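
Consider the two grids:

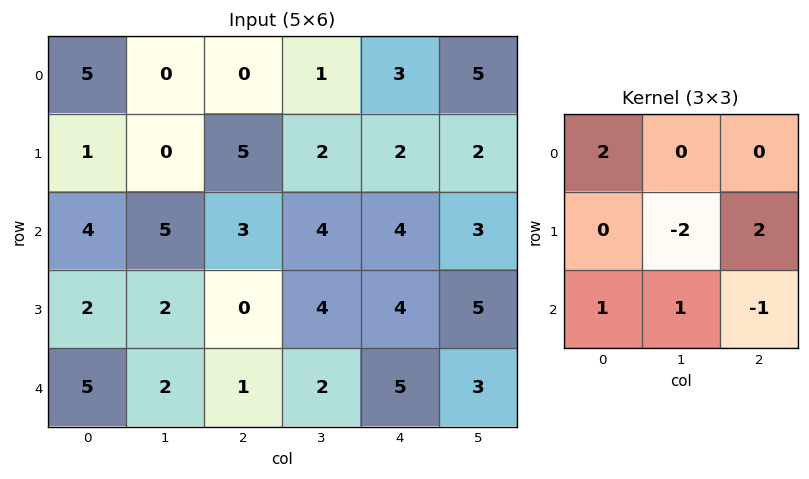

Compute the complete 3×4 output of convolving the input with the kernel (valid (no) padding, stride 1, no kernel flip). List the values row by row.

Output[0,0]: The receptive field on the input at this output position is [5 0 0 / 1 0 5 / 4 5 3]. Elementwise product with the kernel and sum: 5·2 + 0·-2 + 5·2 + 4·1 + 5·1 + 3·-1.

26 -2 3 7
2 0 10 5
10 19 4 14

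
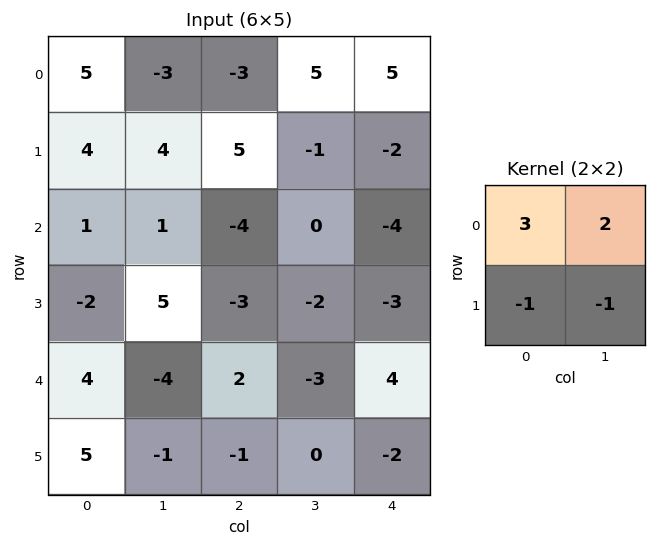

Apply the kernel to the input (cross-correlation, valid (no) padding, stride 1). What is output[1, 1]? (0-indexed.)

The receptive field on the input at this output position is [4 5 / 1 -4]. Elementwise product with the kernel and sum: 4·3 + 5·2 + 1·-1 + -4·-1.

25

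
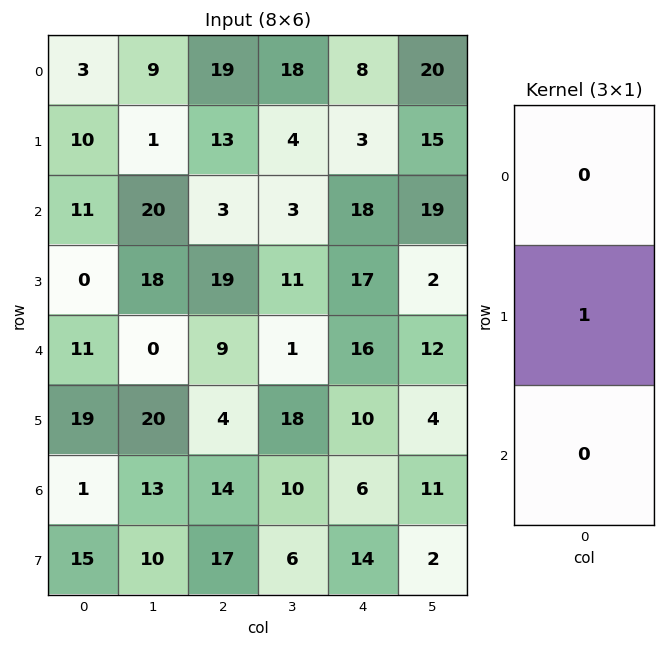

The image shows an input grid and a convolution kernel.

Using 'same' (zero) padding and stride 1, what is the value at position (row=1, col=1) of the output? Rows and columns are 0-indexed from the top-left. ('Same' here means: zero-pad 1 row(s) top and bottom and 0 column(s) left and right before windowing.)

The receptive field on the zero-padded input at this output position is [9 / 1 / 20]. Elementwise product with the kernel and sum: 1·1.

1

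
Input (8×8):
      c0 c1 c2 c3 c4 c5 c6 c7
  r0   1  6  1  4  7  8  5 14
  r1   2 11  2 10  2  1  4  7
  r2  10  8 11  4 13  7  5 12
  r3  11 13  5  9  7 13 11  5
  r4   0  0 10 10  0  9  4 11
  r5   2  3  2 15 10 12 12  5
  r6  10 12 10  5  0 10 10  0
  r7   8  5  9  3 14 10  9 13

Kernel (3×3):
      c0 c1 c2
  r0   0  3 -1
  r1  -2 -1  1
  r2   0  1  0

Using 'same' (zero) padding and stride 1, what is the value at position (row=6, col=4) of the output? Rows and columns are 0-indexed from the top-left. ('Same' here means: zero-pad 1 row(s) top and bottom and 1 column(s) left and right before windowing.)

32

The receptive field on the zero-padded input at this output position is [15 10 12 / 5 0 10 / 3 14 10]. Elementwise product with the kernel and sum: 10·3 + 12·-1 + 5·-2 + 0·-1 + 10·1 + 14·1.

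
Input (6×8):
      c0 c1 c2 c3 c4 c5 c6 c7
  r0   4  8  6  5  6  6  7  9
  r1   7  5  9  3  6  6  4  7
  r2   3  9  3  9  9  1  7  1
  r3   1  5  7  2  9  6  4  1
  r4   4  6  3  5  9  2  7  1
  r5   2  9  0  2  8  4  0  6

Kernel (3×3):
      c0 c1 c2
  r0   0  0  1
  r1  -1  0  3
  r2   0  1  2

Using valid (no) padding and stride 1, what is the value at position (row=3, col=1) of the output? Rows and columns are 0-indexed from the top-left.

15

The receptive field on the input at this output position is [5 7 2 / 6 3 5 / 9 0 2]. Elementwise product with the kernel and sum: 2·1 + 6·-1 + 5·3 + 0·1 + 2·2.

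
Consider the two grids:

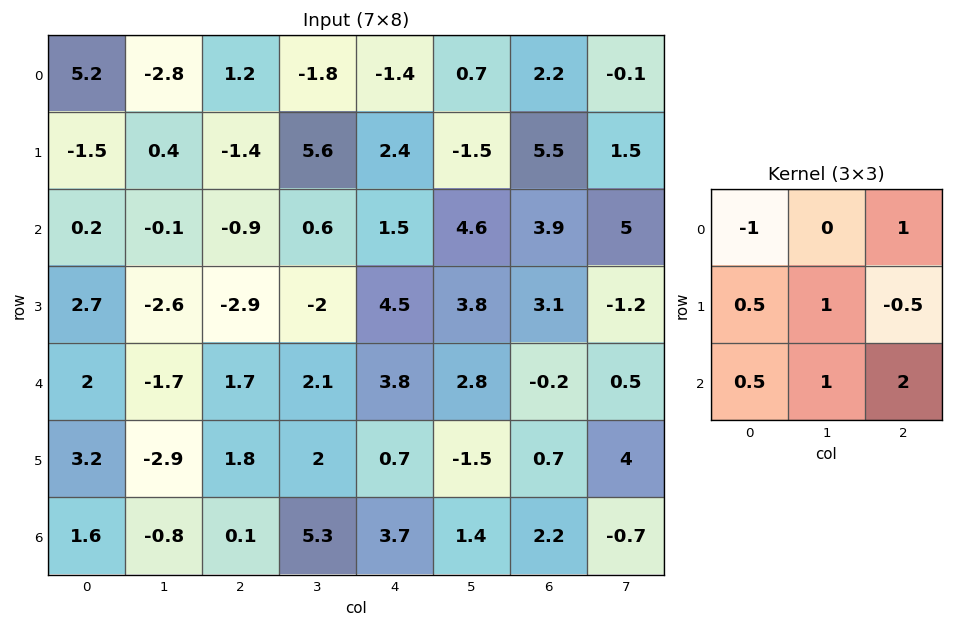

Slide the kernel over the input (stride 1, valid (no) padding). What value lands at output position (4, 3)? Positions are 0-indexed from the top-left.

12.3

The receptive field on the input at this output position is [2.1 3.8 2.8 / 2 0.7 -1.5 / 5.3 3.7 1.4]. Elementwise product with the kernel and sum: 2.1·-1 + 2.8·1 + 2·0.5 + 0.7·1 + -1.5·-0.5 + 5.3·0.5 + 3.7·1 + 1.4·2.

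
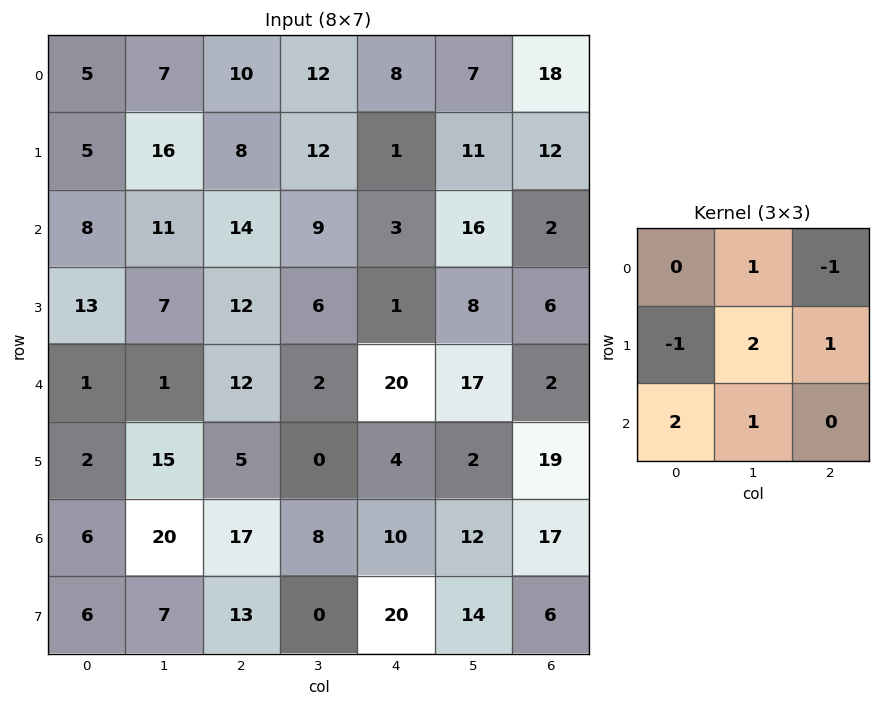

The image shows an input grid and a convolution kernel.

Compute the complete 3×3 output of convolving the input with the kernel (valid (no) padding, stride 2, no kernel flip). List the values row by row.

59 58 44
13 33 92
54 23 66

Output[0,0]: The receptive field on the input at this output position is [5 7 10 / 5 16 8 / 8 11 14]. Elementwise product with the kernel and sum: 7·1 + 10·-1 + 5·-1 + 16·2 + 8·1 + 8·2 + 11·1.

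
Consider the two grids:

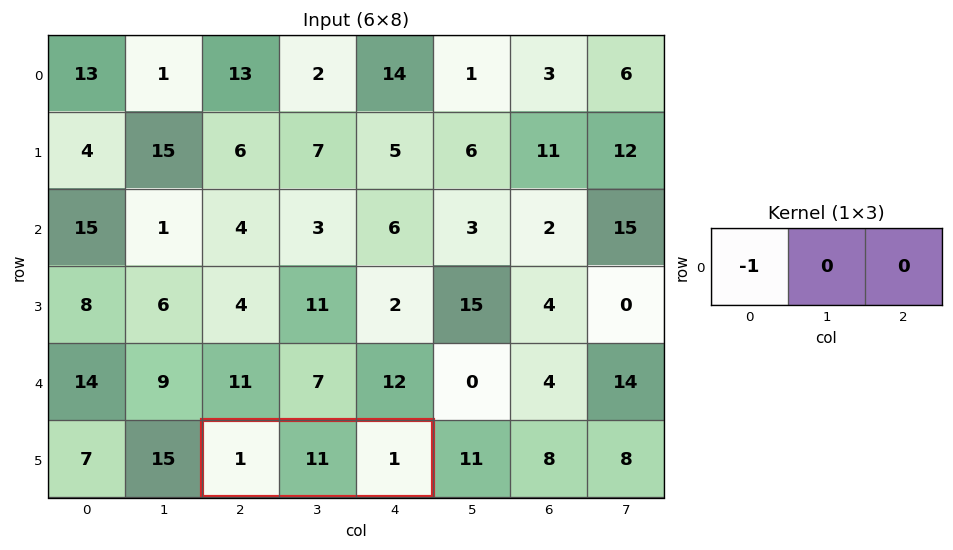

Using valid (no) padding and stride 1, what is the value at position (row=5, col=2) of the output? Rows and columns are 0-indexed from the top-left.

-1

The receptive field on the input at this output position is [1 11 1]. Elementwise product with the kernel and sum: 1·-1.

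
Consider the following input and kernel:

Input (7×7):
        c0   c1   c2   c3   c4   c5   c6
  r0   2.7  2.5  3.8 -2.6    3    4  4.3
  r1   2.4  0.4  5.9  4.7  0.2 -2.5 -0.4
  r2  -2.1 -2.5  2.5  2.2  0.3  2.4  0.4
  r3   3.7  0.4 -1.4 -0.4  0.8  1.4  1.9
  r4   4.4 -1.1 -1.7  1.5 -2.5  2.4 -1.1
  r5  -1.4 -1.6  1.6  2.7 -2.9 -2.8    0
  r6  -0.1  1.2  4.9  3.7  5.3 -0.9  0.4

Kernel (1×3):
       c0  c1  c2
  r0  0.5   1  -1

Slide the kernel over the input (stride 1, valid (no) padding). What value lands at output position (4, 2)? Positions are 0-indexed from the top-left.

3.15

The receptive field on the input at this output position is [-1.7 1.5 -2.5]. Elementwise product with the kernel and sum: -1.7·0.5 + 1.5·1 + -2.5·-1.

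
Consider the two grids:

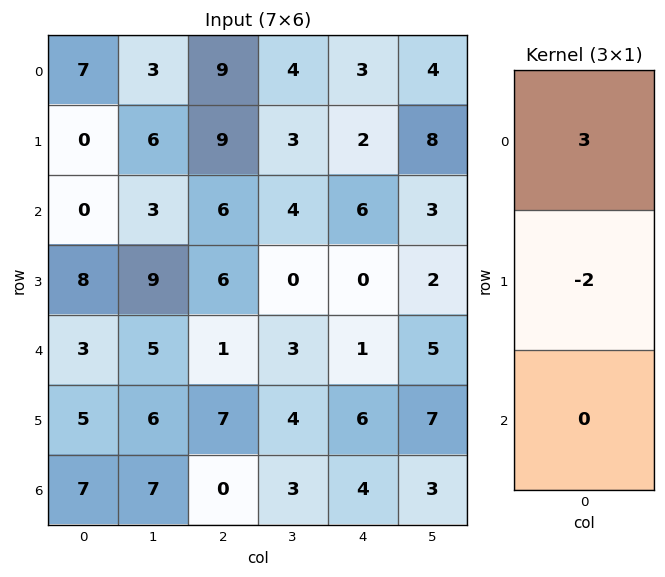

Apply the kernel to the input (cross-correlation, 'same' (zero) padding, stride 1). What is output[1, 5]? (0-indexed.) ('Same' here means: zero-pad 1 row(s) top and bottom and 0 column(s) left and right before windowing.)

The receptive field on the zero-padded input at this output position is [4 / 8 / 3]. Elementwise product with the kernel and sum: 4·3 + 8·-2.

-4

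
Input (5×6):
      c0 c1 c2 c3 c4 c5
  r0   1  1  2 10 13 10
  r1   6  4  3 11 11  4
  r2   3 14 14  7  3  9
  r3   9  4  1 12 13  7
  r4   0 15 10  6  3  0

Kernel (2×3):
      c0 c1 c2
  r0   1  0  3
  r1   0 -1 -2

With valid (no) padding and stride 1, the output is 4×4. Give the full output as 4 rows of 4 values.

Output[0,0]: The receptive field on the input at this output position is [1 1 2 / 6 4 3]. Elementwise product with the kernel and sum: 1·1 + 2·3 + 4·-1 + 3·-2.
Output[0,1]: The receptive field on the input at this output position is [1 2 10 / 4 3 11]. Elementwise product with the kernel and sum: 1·1 + 10·3 + 3·-1 + 11·-2.

-3 6 8 21
-27 9 23 2
39 10 -15 7
-23 18 28 30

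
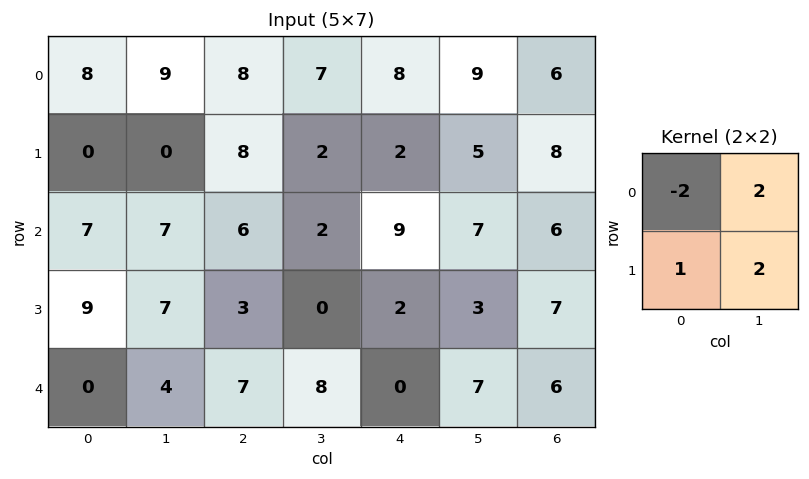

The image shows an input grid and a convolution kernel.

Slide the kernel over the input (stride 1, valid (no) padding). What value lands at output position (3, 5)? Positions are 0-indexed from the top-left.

The receptive field on the input at this output position is [3 7 / 7 6]. Elementwise product with the kernel and sum: 3·-2 + 7·2 + 7·1 + 6·2.

27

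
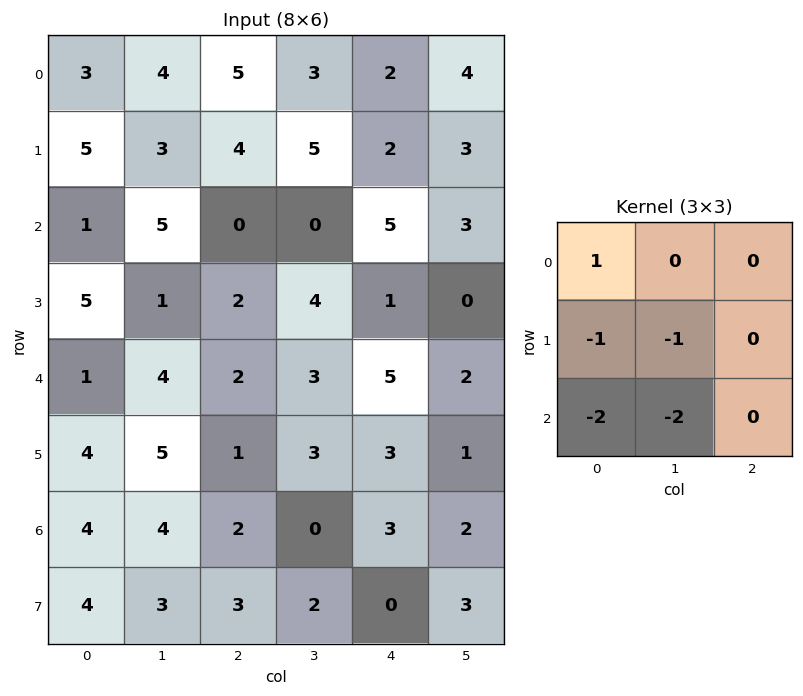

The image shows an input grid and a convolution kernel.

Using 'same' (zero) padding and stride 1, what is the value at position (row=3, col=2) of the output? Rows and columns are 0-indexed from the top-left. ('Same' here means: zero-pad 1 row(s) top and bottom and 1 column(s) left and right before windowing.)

-10

The receptive field on the zero-padded input at this output position is [5 0 0 / 1 2 4 / 4 2 3]. Elementwise product with the kernel and sum: 5·1 + 1·-1 + 2·-1 + 4·-2 + 2·-2.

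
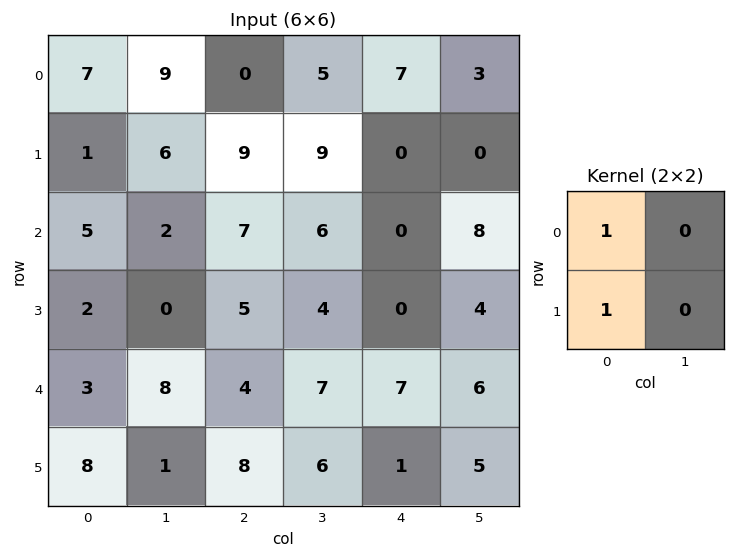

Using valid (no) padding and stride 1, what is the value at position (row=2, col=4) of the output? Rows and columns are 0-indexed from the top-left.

The receptive field on the input at this output position is [0 8 / 0 4]. Elementwise product with the kernel and sum: 0·1 + 0·1.

0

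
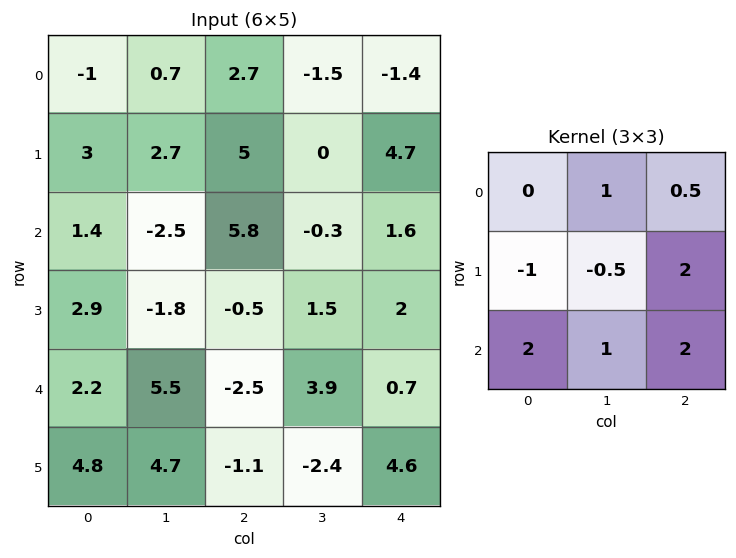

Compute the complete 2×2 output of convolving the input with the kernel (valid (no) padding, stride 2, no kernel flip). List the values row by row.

Output[0,0]: The receptive field on the input at this output position is [-1 0.7 2.7 / 3 2.7 5 / 1.4 -2.5 5.8]. Elementwise product with the kernel and sum: 0.7·1 + 2.7·0.5 + 3·-1 + 2.7·-0.5 + 5·2 + 1.4·2 + -2.5·1 + 5.8·2.
Output[0,1]: The receptive field on the input at this output position is [2.7 -1.5 -1.4 / 5 0 4.7 / 5.8 -0.3 1.6]. Elementwise product with the kernel and sum: -1.5·1 + -1.4·0.5 + 5·-1 + 0·-0.5 + 4.7·2 + 5.8·2 + -0.3·1 + 1.6·2.

19.6 16.7
2.3 4.55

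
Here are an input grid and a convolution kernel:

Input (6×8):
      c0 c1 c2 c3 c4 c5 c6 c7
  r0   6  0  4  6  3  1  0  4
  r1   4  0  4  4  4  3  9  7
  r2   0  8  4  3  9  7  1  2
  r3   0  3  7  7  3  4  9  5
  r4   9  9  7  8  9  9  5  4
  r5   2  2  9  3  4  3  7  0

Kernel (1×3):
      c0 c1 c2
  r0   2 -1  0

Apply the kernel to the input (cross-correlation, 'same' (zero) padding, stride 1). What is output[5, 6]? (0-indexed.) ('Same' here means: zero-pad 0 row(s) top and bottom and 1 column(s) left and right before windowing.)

The receptive field on the zero-padded input at this output position is [3 7 0]. Elementwise product with the kernel and sum: 3·2 + 7·-1.

-1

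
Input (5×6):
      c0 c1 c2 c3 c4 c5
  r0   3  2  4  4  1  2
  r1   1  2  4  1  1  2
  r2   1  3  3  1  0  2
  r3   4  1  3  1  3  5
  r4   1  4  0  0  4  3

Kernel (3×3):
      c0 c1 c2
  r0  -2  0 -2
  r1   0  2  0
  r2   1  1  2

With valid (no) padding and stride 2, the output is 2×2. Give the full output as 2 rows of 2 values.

0 -4
-1 4

Output[0,0]: The receptive field on the input at this output position is [3 2 4 / 1 2 4 / 1 3 3]. Elementwise product with the kernel and sum: 3·-2 + 4·-2 + 2·2 + 1·1 + 3·1 + 3·2.
Output[0,1]: The receptive field on the input at this output position is [4 4 1 / 4 1 1 / 3 1 0]. Elementwise product with the kernel and sum: 4·-2 + 1·-2 + 1·2 + 3·1 + 1·1 + 0·2.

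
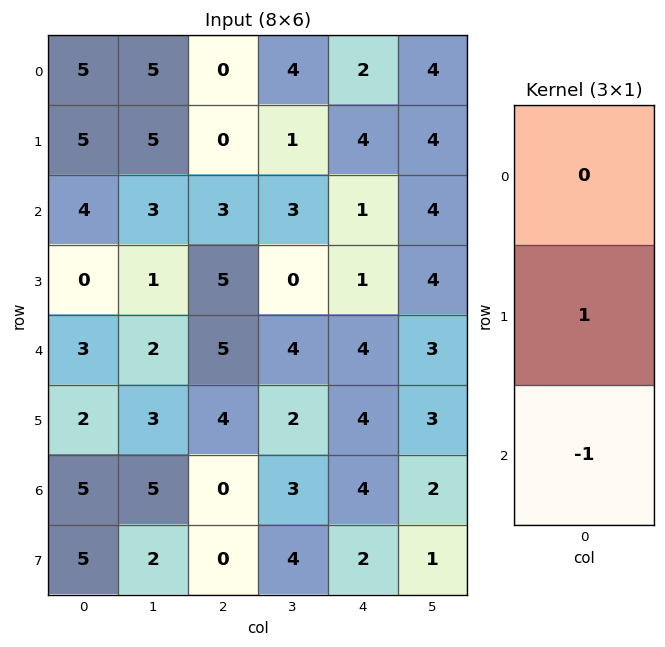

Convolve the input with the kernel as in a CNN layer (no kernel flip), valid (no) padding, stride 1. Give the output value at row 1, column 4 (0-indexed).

0

The receptive field on the input at this output position is [4 / 1 / 1]. Elementwise product with the kernel and sum: 1·1 + 1·-1.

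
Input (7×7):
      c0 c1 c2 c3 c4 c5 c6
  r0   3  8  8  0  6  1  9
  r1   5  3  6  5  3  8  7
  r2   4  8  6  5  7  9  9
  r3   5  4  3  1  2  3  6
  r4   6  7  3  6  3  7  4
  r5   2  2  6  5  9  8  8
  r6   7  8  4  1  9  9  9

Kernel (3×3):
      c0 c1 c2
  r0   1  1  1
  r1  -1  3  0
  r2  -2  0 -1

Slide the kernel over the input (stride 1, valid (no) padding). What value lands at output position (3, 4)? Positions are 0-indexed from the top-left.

The receptive field on the input at this output position is [2 3 6 / 3 7 4 / 9 8 8]. Elementwise product with the kernel and sum: 2·1 + 3·1 + 6·1 + 3·-1 + 7·3 + 9·-2 + 8·-1.

3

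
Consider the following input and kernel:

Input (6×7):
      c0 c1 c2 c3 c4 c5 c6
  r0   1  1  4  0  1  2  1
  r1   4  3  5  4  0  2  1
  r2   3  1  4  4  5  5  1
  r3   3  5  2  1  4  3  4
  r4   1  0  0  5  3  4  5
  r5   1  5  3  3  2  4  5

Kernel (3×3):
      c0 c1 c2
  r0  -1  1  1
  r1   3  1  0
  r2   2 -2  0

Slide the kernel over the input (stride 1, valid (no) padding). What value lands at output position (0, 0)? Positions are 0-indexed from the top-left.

23

The receptive field on the input at this output position is [1 1 4 / 4 3 5 / 3 1 4]. Elementwise product with the kernel and sum: 1·-1 + 1·1 + 4·1 + 4·3 + 3·1 + 3·2 + 1·-2.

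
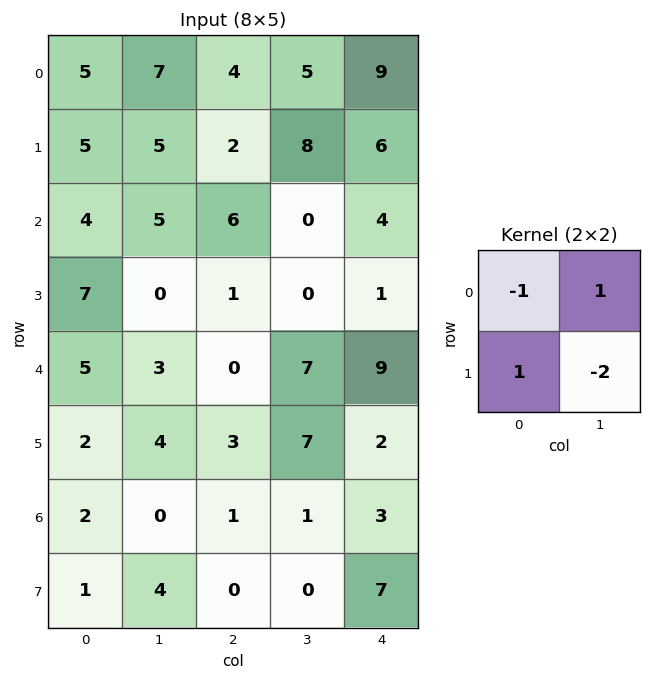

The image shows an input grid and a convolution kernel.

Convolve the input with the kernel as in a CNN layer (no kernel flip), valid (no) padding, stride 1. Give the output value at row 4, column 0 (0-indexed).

The receptive field on the input at this output position is [5 3 / 2 4]. Elementwise product with the kernel and sum: 5·-1 + 3·1 + 2·1 + 4·-2.

-8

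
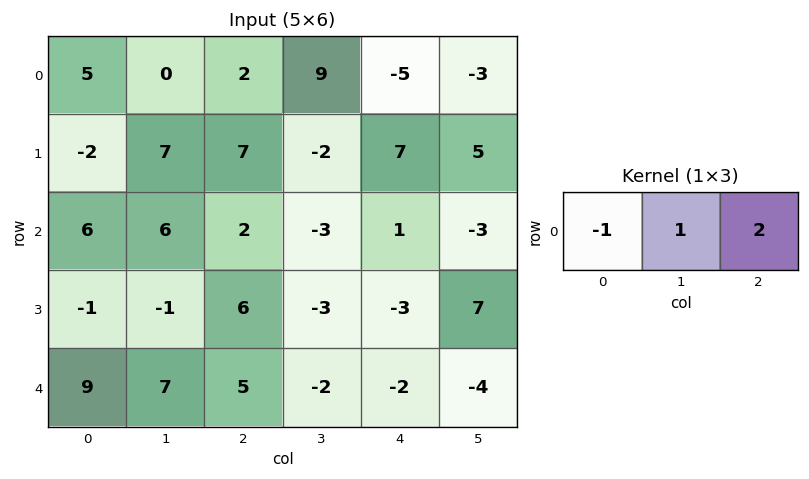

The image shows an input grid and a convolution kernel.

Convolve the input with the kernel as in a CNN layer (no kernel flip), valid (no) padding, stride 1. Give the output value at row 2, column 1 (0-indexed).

The receptive field on the input at this output position is [6 2 -3]. Elementwise product with the kernel and sum: 6·-1 + 2·1 + -3·2.

-10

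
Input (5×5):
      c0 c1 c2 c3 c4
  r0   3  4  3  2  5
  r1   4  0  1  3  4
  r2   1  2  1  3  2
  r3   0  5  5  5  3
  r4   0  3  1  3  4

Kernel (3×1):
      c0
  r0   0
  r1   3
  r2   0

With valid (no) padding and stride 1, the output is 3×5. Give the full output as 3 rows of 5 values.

12 0 3 9 12
3 6 3 9 6
0 15 15 15 9

Output[0,0]: The receptive field on the input at this output position is [3 / 4 / 1]. Elementwise product with the kernel and sum: 4·3.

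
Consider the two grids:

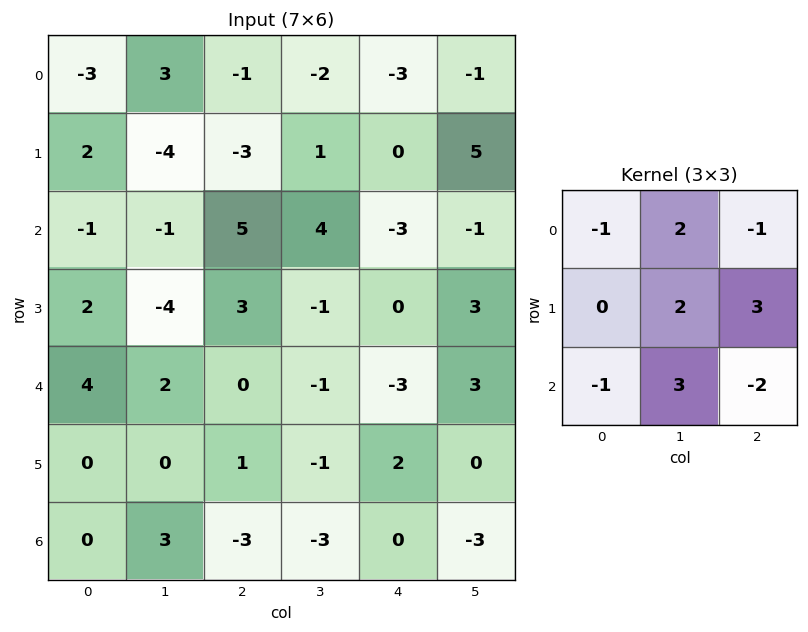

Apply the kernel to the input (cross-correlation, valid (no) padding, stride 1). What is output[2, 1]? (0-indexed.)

10

The receptive field on the input at this output position is [-1 5 4 / -4 3 -1 / 2 0 -1]. Elementwise product with the kernel and sum: -1·-1 + 5·2 + 4·-1 + 3·2 + -1·3 + 2·-1 + 0·3 + -1·-2.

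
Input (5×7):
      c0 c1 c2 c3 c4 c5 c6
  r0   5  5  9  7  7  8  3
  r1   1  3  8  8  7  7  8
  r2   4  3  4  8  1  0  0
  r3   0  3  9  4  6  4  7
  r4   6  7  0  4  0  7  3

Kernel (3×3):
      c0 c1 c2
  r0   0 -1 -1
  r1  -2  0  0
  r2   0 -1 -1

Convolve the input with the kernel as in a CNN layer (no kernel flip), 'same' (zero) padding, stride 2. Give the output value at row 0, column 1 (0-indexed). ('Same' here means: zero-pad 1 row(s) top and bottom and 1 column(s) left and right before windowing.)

-26

The receptive field on the zero-padded input at this output position is [0 0 0 / 5 9 7 / 3 8 8]. Elementwise product with the kernel and sum: 0·-1 + 0·-1 + 5·-2 + 8·-1 + 8·-1.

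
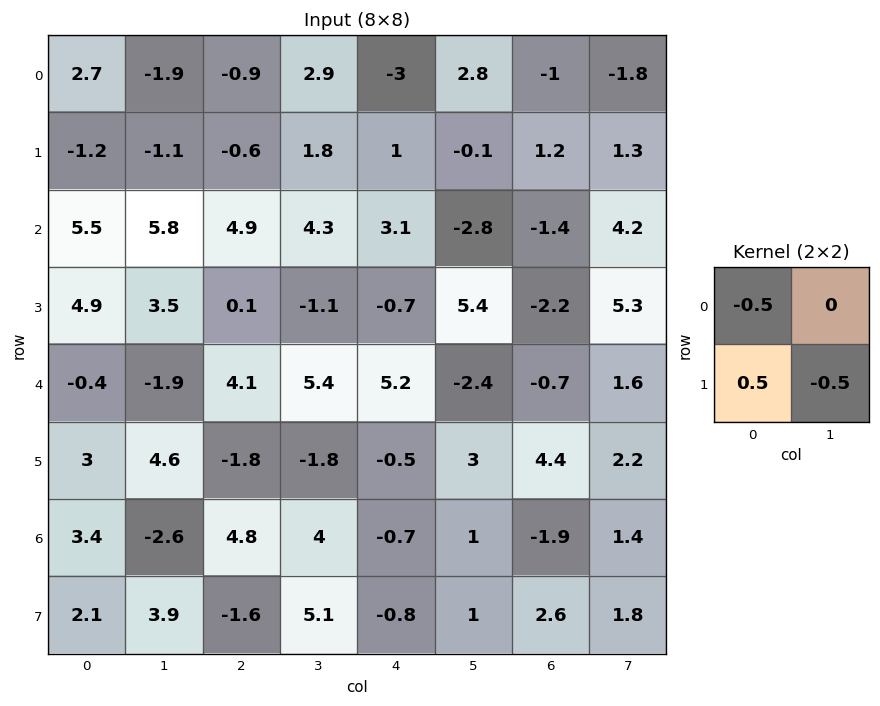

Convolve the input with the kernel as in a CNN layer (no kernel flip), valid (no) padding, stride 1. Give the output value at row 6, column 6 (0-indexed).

The receptive field on the input at this output position is [-1.9 1.4 / 2.6 1.8]. Elementwise product with the kernel and sum: -1.9·-0.5 + 2.6·0.5 + 1.8·-0.5.

1.35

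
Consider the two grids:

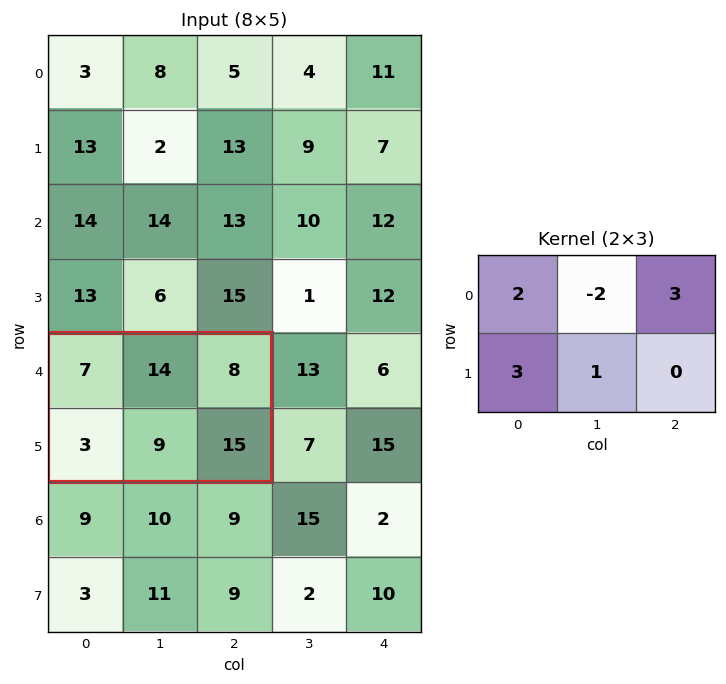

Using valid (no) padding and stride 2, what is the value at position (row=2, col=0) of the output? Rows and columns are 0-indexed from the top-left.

28

The receptive field on the input at this output position is [7 14 8 / 3 9 15]. Elementwise product with the kernel and sum: 7·2 + 14·-2 + 8·3 + 3·3 + 9·1.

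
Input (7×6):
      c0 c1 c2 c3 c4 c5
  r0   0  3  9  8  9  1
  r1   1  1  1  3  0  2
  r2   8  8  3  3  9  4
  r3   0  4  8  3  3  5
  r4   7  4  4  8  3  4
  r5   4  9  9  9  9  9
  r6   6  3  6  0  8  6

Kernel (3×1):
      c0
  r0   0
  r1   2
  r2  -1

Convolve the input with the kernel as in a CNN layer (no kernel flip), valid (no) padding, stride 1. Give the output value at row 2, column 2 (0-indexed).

The receptive field on the input at this output position is [3 / 8 / 4]. Elementwise product with the kernel and sum: 8·2 + 4·-1.

12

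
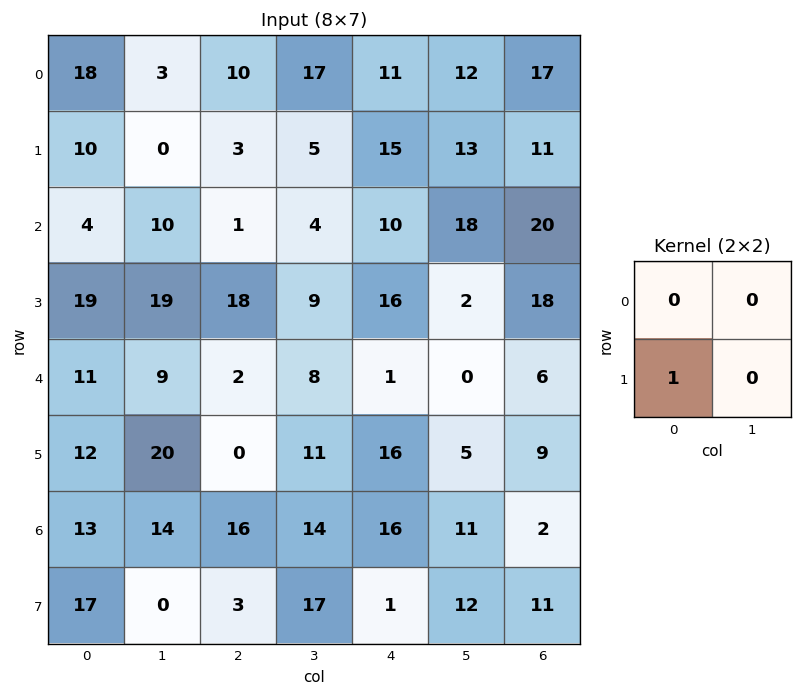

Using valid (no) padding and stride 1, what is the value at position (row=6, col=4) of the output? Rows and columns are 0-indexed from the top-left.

1

The receptive field on the input at this output position is [16 11 / 1 12]. Elementwise product with the kernel and sum: 1·1.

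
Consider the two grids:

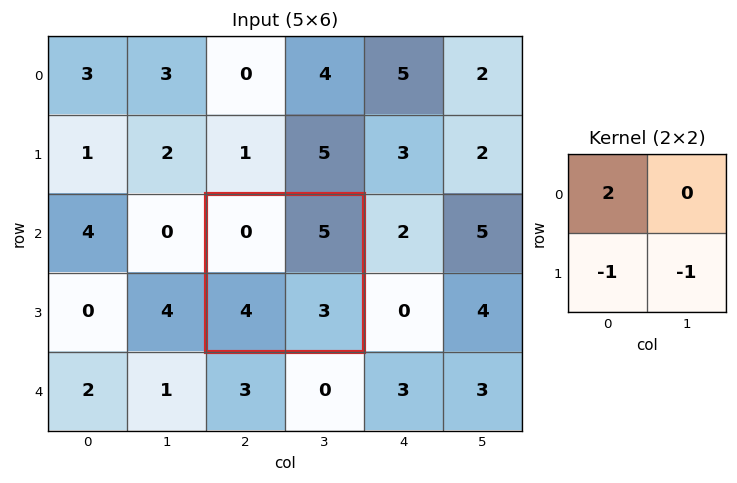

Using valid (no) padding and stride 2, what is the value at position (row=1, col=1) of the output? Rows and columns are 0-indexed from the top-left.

-7

The receptive field on the input at this output position is [0 5 / 4 3]. Elementwise product with the kernel and sum: 0·2 + 4·-1 + 3·-1.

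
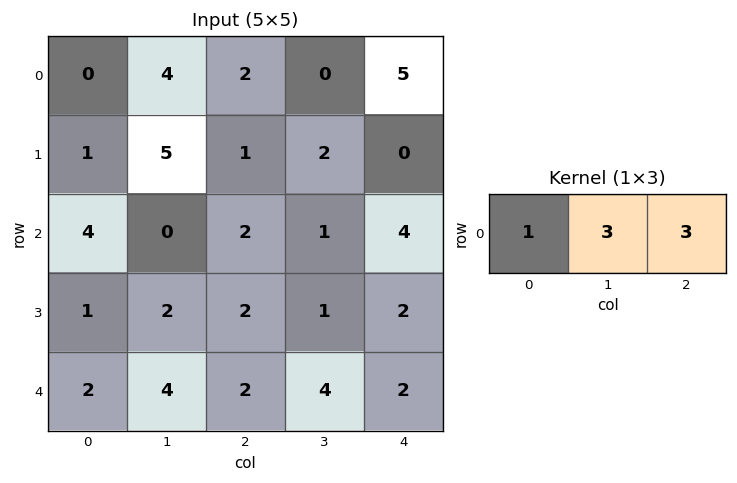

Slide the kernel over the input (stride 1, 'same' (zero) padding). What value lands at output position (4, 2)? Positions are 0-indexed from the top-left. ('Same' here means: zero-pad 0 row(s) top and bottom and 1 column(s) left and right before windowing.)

The receptive field on the zero-padded input at this output position is [4 2 4]. Elementwise product with the kernel and sum: 4·1 + 2·3 + 4·3.

22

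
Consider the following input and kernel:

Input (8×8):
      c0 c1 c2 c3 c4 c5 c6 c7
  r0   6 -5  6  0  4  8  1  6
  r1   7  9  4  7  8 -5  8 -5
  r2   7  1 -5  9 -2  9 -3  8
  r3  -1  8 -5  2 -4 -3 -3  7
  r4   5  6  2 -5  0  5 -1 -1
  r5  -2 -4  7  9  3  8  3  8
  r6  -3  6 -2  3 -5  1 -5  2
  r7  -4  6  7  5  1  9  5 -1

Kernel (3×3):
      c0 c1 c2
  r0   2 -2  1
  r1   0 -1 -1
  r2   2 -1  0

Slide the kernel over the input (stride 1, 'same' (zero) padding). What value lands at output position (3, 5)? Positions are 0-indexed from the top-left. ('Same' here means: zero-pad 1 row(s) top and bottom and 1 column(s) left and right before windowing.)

The receptive field on the zero-padded input at this output position is [-2 9 -3 / -4 -3 -3 / 0 5 -1]. Elementwise product with the kernel and sum: -2·2 + 9·-2 + -3·1 + -3·-1 + -3·-1 + 0·2 + 5·-1.

-24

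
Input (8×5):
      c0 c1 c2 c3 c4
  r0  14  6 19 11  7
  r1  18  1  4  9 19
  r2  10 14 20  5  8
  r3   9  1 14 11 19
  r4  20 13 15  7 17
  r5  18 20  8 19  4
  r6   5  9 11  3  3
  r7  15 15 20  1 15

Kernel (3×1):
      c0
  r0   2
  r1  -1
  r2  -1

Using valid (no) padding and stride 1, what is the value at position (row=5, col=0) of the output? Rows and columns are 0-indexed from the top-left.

The receptive field on the input at this output position is [18 / 5 / 15]. Elementwise product with the kernel and sum: 18·2 + 5·-1 + 15·-1.

16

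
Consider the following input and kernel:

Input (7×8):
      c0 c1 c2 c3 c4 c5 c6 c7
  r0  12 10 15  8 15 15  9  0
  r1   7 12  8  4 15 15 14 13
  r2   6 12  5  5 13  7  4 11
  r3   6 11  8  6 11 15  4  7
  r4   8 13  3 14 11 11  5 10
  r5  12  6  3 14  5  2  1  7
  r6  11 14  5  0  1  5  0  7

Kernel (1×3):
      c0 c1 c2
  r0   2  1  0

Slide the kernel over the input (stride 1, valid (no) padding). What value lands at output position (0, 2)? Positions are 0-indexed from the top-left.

The receptive field on the input at this output position is [15 8 15]. Elementwise product with the kernel and sum: 15·2 + 8·1.

38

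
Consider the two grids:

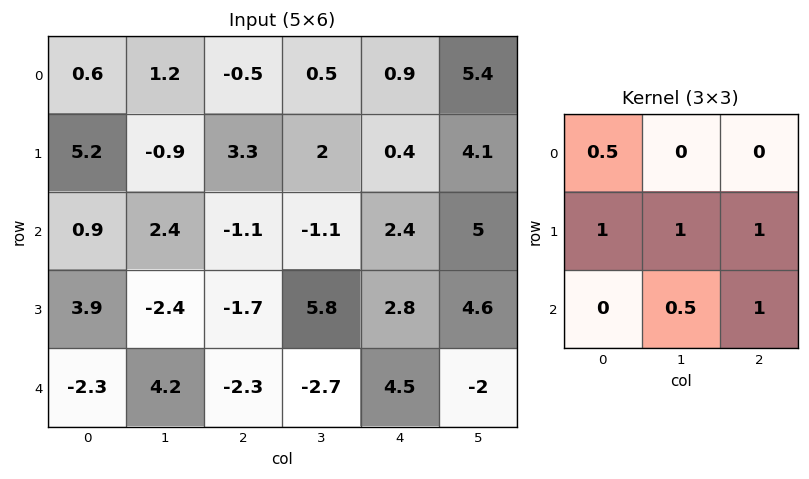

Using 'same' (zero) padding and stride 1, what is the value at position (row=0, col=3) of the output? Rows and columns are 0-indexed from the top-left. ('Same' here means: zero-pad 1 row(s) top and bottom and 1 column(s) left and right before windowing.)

The receptive field on the zero-padded input at this output position is [0 0 0 / -0.5 0.5 0.9 / 3.3 2 0.4]. Elementwise product with the kernel and sum: 0·0.5 + -0.5·1 + 0.5·1 + 0.9·1 + 2·0.5 + 0.4·1.

2.3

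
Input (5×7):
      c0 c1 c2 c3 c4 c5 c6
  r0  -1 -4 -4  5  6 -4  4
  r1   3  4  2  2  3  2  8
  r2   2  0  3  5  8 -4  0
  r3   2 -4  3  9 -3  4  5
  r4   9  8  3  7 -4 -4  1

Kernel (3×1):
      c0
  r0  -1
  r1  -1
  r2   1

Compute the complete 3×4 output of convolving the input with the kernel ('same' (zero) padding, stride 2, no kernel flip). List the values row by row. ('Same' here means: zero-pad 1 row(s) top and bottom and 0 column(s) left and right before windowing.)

Output[0,0]: The receptive field on the zero-padded input at this output position is [0 / -1 / 3]. Elementwise product with the kernel and sum: 0·-1 + -1·-1 + 3·1.
Output[0,1]: The receptive field on the zero-padded input at this output position is [0 / -4 / 2]. Elementwise product with the kernel and sum: 0·-1 + -4·-1 + 2·1.

4 6 -3 4
-3 -2 -14 -3
-11 -6 7 -6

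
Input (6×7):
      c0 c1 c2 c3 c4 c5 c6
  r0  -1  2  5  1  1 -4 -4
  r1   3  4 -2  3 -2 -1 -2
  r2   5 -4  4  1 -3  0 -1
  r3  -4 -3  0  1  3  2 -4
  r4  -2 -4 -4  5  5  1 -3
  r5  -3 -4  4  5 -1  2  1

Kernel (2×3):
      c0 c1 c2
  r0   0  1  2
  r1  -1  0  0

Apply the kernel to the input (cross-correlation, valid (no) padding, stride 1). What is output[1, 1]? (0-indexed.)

8

The receptive field on the input at this output position is [4 -2 3 / -4 4 1]. Elementwise product with the kernel and sum: -2·1 + 3·2 + -4·-1.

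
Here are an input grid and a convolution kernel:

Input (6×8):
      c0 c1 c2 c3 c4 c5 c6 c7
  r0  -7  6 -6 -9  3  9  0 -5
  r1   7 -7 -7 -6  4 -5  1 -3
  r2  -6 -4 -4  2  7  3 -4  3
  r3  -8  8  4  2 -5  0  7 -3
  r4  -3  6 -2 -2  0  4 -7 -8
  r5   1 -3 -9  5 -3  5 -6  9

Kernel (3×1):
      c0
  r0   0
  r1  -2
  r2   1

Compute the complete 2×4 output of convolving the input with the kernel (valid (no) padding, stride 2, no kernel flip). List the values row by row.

-20 10 -1 -6
13 -10 10 -21

Output[0,0]: The receptive field on the input at this output position is [-7 / 7 / -6]. Elementwise product with the kernel and sum: 7·-2 + -6·1.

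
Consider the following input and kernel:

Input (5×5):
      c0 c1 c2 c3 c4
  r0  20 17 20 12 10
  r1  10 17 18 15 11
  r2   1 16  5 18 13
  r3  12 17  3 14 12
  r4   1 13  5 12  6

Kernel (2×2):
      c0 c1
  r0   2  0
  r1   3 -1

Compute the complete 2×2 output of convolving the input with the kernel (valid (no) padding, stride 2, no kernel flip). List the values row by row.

Output[0,0]: The receptive field on the input at this output position is [20 17 / 10 17]. Elementwise product with the kernel and sum: 20·2 + 10·3 + 17·-1.
Output[0,1]: The receptive field on the input at this output position is [20 12 / 18 15]. Elementwise product with the kernel and sum: 20·2 + 18·3 + 15·-1.

53 79
21 5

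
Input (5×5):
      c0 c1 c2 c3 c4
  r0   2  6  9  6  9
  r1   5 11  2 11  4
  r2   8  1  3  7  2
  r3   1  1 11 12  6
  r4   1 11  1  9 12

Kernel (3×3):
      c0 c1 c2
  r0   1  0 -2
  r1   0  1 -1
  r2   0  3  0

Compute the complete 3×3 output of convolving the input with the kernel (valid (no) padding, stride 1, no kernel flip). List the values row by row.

-4 -6 19
2 18 35
25 -11 32

Output[0,0]: The receptive field on the input at this output position is [2 6 9 / 5 11 2 / 8 1 3]. Elementwise product with the kernel and sum: 2·1 + 9·-2 + 11·1 + 2·-1 + 1·3.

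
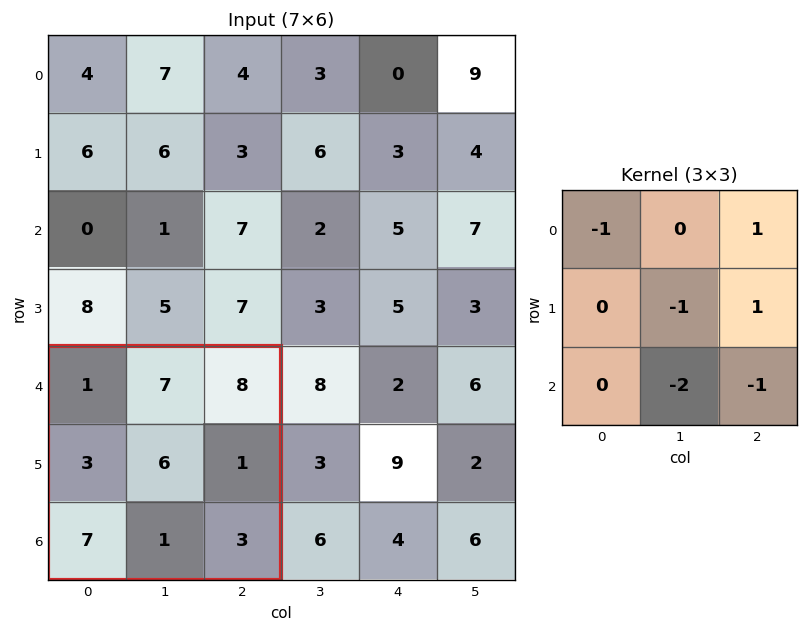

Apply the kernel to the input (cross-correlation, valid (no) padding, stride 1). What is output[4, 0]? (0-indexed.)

-3

The receptive field on the input at this output position is [1 7 8 / 3 6 1 / 7 1 3]. Elementwise product with the kernel and sum: 1·-1 + 8·1 + 6·-1 + 1·1 + 1·-2 + 3·-1.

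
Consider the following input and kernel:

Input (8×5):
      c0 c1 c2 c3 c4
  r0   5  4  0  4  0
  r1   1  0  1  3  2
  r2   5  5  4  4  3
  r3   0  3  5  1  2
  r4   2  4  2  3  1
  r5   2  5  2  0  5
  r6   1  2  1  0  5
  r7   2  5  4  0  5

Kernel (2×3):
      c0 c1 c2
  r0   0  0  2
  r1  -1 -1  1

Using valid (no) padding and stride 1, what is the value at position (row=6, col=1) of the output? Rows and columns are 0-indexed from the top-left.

The receptive field on the input at this output position is [2 1 0 / 5 4 0]. Elementwise product with the kernel and sum: 0·2 + 5·-1 + 4·-1 + 0·1.

-9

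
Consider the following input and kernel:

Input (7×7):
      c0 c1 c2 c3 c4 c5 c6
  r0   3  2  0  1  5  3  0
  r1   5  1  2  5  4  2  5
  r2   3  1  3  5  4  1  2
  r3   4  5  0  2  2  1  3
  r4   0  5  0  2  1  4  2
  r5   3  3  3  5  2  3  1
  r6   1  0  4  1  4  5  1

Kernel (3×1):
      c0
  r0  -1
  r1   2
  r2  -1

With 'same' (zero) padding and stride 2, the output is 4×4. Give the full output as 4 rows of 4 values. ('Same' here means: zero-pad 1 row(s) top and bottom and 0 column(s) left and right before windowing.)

Output[0,0]: The receptive field on the zero-padded input at this output position is [0 / 3 / 5]. Elementwise product with the kernel and sum: 0·-1 + 3·2 + 5·-1.

1 -2 6 -5
-3 4 2 -4
-7 -3 -2 0
-1 5 6 1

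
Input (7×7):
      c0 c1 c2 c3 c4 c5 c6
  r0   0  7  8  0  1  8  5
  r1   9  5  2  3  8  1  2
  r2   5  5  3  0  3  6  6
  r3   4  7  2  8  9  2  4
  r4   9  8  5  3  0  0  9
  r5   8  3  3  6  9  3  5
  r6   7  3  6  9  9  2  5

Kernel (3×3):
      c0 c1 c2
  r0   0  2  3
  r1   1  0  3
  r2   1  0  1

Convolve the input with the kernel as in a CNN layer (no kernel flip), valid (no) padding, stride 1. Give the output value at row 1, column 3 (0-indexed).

The receptive field on the input at this output position is [3 8 1 / 0 3 6 / 8 9 2]. Elementwise product with the kernel and sum: 8·2 + 1·3 + 0·1 + 6·3 + 8·1 + 2·1.

47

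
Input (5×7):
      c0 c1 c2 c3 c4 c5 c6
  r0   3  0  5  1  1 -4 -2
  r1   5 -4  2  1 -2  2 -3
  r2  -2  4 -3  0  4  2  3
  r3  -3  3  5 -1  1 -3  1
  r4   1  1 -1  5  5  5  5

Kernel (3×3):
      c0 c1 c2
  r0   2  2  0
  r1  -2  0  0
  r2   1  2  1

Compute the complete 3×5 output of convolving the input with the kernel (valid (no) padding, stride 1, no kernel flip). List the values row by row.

-1 16 9 12 9
14 0 16 -4 -12
12 0 -2 30 30

Output[0,0]: The receptive field on the input at this output position is [3 0 5 / 5 -4 2 / -2 4 -3]. Elementwise product with the kernel and sum: 3·2 + 0·2 + 5·-2 + -2·1 + 4·2 + -3·1.
Output[0,1]: The receptive field on the input at this output position is [0 5 1 / -4 2 1 / 4 -3 0]. Elementwise product with the kernel and sum: 0·2 + 5·2 + -4·-2 + 4·1 + -3·2 + 0·1.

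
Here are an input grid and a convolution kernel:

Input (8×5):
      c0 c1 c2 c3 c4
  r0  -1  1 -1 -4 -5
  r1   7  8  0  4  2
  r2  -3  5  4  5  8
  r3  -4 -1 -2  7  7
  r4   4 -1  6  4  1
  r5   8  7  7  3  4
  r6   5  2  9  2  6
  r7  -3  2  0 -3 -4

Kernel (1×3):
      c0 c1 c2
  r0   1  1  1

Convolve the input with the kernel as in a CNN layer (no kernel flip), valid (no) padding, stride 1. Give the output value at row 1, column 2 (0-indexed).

The receptive field on the input at this output position is [0 4 2]. Elementwise product with the kernel and sum: 0·1 + 4·1 + 2·1.

6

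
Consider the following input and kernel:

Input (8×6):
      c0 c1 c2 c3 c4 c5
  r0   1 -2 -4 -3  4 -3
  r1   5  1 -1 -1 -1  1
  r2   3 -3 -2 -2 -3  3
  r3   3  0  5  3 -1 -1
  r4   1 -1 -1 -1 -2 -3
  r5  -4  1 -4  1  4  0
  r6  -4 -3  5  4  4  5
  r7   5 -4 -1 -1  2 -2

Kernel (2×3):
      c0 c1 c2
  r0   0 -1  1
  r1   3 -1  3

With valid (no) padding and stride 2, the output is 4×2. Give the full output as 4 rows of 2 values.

Output[0,0]: The receptive field on the input at this output position is [1 -2 -4 / 5 1 -1]. Elementwise product with the kernel and sum: -2·-1 + -4·1 + 5·3 + 1·-1 + -1·3.

9 2
25 8
-25 -2
24 4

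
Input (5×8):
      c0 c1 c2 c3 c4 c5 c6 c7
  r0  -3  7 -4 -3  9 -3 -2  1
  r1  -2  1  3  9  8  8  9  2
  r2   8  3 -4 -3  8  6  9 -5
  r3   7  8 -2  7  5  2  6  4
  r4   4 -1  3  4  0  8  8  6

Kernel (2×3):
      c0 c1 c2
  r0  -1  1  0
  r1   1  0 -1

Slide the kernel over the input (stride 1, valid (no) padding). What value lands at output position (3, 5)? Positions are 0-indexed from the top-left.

6

The receptive field on the input at this output position is [2 6 4 / 8 8 6]. Elementwise product with the kernel and sum: 2·-1 + 6·1 + 8·1 + 6·-1.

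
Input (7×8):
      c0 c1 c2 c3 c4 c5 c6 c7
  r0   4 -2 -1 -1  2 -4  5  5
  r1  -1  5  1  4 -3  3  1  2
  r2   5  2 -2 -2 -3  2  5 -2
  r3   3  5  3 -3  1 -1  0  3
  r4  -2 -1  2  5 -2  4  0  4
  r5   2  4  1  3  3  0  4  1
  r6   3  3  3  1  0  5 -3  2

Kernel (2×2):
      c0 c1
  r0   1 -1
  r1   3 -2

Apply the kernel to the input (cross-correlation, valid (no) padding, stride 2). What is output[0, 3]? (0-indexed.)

-1

The receptive field on the input at this output position is [5 5 / 1 2]. Elementwise product with the kernel and sum: 5·1 + 5·-1 + 1·3 + 2·-2.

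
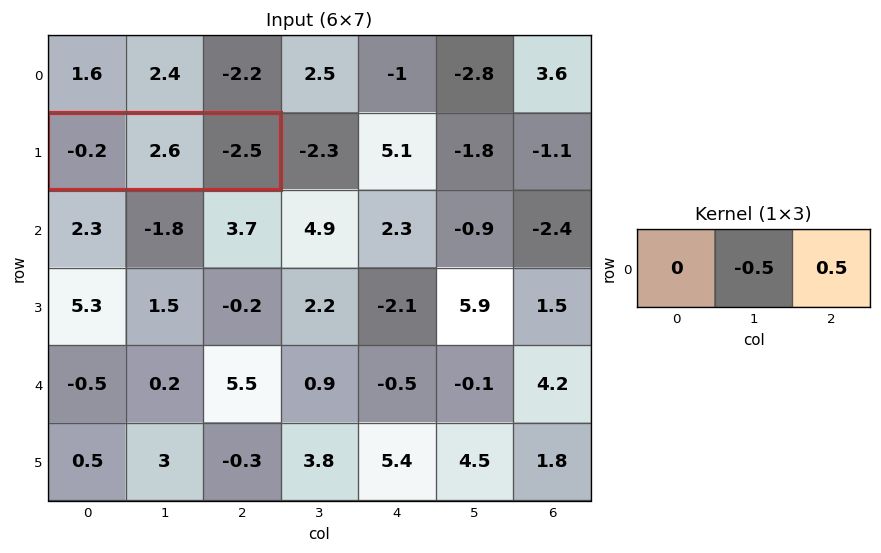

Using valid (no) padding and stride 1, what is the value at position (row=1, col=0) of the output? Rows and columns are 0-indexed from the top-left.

-2.55

The receptive field on the input at this output position is [-0.2 2.6 -2.5]. Elementwise product with the kernel and sum: 2.6·-0.5 + -2.5·0.5.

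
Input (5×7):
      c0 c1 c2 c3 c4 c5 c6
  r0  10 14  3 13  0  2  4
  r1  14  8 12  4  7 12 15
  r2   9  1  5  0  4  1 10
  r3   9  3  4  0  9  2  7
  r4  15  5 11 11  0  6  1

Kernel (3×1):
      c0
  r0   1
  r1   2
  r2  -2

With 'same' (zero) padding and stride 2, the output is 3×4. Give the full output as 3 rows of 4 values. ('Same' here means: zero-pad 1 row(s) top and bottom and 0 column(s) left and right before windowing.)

-8 -18 -14 -22
14 14 -3 21
39 26 9 9

Output[0,0]: The receptive field on the zero-padded input at this output position is [0 / 10 / 14]. Elementwise product with the kernel and sum: 0·1 + 10·2 + 14·-2.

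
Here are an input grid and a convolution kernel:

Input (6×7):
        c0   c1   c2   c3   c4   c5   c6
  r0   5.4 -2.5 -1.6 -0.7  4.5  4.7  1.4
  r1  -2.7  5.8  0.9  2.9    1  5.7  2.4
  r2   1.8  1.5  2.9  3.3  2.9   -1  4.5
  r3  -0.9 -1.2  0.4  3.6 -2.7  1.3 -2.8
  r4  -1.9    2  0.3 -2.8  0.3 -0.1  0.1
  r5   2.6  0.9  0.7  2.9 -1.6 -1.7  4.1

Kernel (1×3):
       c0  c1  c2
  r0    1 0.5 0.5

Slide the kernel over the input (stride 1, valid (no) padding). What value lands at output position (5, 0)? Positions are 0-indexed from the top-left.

3.4

The receptive field on the input at this output position is [2.6 0.9 0.7]. Elementwise product with the kernel and sum: 2.6·1 + 0.9·0.5 + 0.7·0.5.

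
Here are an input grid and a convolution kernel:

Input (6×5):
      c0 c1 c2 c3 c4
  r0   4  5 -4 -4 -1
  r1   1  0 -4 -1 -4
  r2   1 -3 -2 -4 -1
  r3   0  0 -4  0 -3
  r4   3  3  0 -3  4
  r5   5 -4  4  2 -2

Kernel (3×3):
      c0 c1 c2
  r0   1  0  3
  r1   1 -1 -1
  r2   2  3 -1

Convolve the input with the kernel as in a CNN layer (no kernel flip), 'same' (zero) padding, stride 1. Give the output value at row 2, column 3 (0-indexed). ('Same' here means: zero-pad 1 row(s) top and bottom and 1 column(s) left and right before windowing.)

-18

The receptive field on the zero-padded input at this output position is [-4 -1 -4 / -2 -4 -1 / -4 0 -3]. Elementwise product with the kernel and sum: -4·1 + -4·3 + -2·1 + -4·-1 + -1·-1 + -4·2 + 0·3 + -3·-1.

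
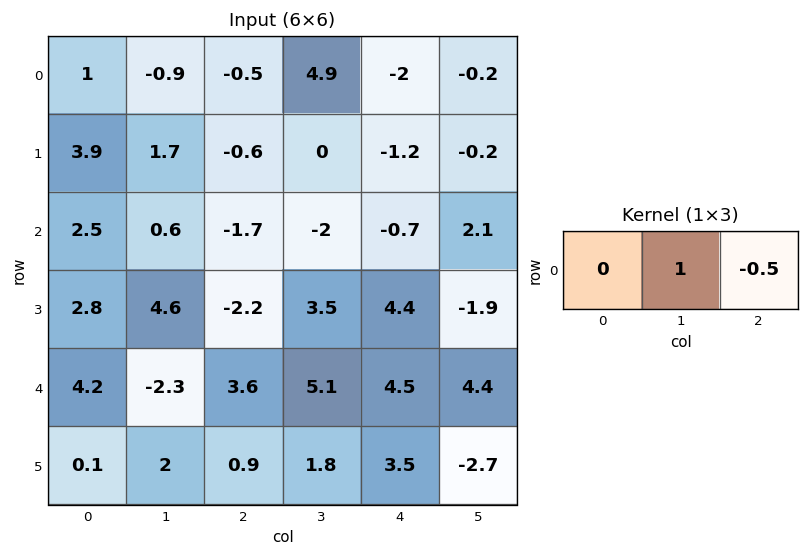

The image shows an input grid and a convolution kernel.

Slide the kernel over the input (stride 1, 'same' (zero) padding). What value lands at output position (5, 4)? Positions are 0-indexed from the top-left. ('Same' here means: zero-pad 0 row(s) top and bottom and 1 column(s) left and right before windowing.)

4.85

The receptive field on the zero-padded input at this output position is [1.8 3.5 -2.7]. Elementwise product with the kernel and sum: 3.5·1 + -2.7·-0.5.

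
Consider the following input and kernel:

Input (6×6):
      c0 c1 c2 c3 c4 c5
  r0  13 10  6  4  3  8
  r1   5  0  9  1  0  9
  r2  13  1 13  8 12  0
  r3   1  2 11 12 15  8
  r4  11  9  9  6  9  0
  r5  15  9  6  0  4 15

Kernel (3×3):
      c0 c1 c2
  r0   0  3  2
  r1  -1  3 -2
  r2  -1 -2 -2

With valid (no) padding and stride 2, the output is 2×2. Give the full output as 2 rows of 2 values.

Output[0,0]: The receptive field on the input at this output position is [13 10 6 / 5 0 9 / 13 1 13]. Elementwise product with the kernel and sum: 10·3 + 6·2 + 5·-1 + 0·3 + 9·-2 + 13·-1 + 1·-2 + 13·-2.

-22 -41
-35 4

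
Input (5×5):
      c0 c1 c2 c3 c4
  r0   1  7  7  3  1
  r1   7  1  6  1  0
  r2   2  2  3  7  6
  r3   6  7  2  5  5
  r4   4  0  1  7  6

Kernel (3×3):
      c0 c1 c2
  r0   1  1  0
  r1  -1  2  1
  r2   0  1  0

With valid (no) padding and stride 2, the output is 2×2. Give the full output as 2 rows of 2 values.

Output[0,0]: The receptive field on the input at this output position is [1 7 7 / 7 1 6 / 2 2 3]. Elementwise product with the kernel and sum: 1·1 + 7·1 + 7·-1 + 1·2 + 6·1 + 2·1.

11 13
14 30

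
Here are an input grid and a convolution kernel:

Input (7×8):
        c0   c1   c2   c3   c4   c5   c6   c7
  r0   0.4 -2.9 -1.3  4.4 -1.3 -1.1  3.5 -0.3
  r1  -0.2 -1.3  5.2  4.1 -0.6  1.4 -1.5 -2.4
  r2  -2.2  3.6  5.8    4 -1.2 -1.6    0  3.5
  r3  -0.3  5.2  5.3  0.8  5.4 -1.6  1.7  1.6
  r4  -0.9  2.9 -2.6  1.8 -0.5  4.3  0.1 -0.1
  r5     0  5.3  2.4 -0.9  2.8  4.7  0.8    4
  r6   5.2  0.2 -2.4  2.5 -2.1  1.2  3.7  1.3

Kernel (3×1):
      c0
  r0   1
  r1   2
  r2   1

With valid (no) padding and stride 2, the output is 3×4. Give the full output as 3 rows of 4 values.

-2.2 14.9 -3.7 0.5
-3.7 13.8 9.1 3.5
4.3 -0.2 3 5.4

Output[0,0]: The receptive field on the input at this output position is [0.4 / -0.2 / -2.2]. Elementwise product with the kernel and sum: 0.4·1 + -0.2·2 + -2.2·1.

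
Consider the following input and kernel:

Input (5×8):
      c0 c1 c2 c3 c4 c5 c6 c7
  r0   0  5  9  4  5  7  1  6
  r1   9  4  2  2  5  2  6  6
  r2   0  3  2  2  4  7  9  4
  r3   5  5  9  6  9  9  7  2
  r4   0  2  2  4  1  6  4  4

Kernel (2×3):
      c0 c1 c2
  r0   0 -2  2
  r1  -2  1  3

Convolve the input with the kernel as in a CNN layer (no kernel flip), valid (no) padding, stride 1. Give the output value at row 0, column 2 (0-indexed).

15

The receptive field on the input at this output position is [9 4 5 / 2 2 5]. Elementwise product with the kernel and sum: 4·-2 + 5·2 + 2·-2 + 2·1 + 5·3.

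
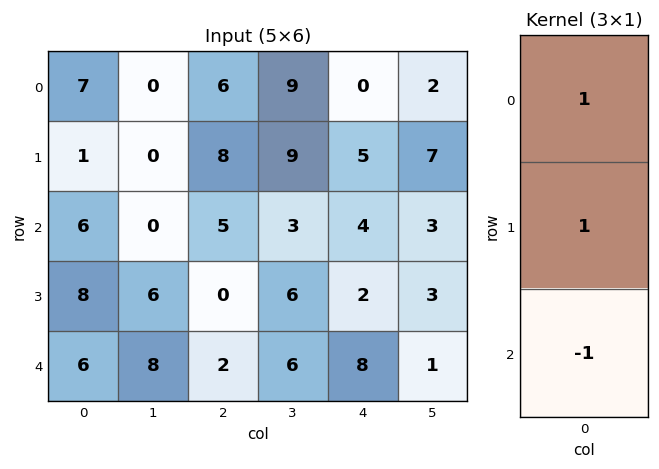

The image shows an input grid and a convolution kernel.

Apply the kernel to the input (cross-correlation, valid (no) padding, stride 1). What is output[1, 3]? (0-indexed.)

6

The receptive field on the input at this output position is [9 / 3 / 6]. Elementwise product with the kernel and sum: 9·1 + 3·1 + 6·-1.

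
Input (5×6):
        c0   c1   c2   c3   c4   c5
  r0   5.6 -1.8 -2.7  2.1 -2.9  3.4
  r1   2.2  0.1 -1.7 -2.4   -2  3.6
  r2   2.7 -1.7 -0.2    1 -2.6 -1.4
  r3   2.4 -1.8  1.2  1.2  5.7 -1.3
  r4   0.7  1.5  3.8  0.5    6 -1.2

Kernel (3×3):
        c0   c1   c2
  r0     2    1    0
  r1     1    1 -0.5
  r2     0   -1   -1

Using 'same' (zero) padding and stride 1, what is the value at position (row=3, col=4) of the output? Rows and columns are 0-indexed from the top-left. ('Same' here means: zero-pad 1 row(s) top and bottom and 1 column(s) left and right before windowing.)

2.15

The receptive field on the zero-padded input at this output position is [1 -2.6 -1.4 / 1.2 5.7 -1.3 / 0.5 6 -1.2]. Elementwise product with the kernel and sum: 1·2 + -2.6·1 + 1.2·1 + 5.7·1 + -1.3·-0.5 + 6·-1 + -1.2·-1.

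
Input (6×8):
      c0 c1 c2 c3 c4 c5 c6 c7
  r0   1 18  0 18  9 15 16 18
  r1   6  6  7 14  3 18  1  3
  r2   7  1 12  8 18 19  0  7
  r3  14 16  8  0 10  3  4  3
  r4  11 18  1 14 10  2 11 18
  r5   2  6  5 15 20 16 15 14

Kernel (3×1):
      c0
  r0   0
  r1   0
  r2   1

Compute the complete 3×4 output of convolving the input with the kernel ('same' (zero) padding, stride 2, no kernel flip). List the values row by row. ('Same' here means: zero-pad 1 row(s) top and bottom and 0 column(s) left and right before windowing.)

Output[0,0]: The receptive field on the zero-padded input at this output position is [0 / 1 / 6]. Elementwise product with the kernel and sum: 6·1.

6 7 3 1
14 8 10 4
2 5 20 15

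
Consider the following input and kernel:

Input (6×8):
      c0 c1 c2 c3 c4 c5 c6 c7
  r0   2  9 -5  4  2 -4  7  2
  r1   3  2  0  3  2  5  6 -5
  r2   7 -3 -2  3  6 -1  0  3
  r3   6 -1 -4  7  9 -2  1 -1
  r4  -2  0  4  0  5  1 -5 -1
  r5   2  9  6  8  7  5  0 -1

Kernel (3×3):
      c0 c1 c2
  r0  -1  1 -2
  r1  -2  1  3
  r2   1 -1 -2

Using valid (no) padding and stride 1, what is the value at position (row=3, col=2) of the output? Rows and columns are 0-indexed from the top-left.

-16

The receptive field on the input at this output position is [-4 7 9 / 4 0 5 / 6 8 7]. Elementwise product with the kernel and sum: -4·-1 + 7·1 + 9·-2 + 4·-2 + 0·1 + 5·3 + 6·1 + 8·-1 + 7·-2.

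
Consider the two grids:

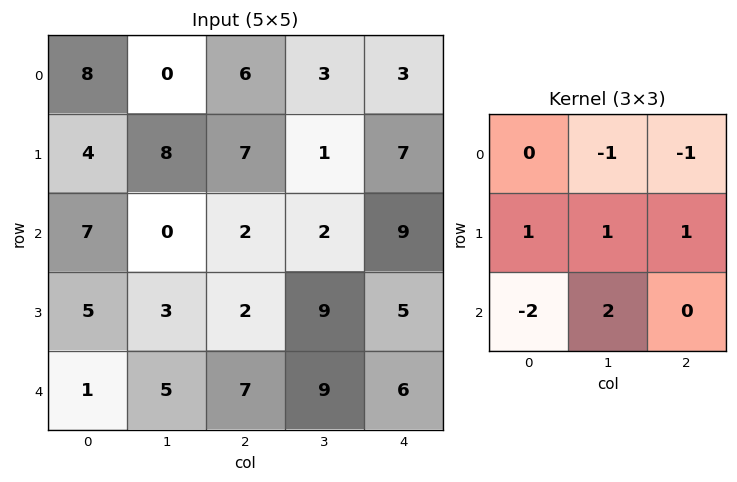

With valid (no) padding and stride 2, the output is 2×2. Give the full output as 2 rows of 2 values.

Output[0,0]: The receptive field on the input at this output position is [8 0 6 / 4 8 7 / 7 0 2]. Elementwise product with the kernel and sum: 0·-1 + 6·-1 + 4·1 + 8·1 + 7·1 + 7·-2 + 0·2.
Output[0,1]: The receptive field on the input at this output position is [6 3 3 / 7 1 7 / 2 2 9]. Elementwise product with the kernel and sum: 3·-1 + 3·-1 + 7·1 + 1·1 + 7·1 + 2·-2 + 2·2.

-1 9
16 9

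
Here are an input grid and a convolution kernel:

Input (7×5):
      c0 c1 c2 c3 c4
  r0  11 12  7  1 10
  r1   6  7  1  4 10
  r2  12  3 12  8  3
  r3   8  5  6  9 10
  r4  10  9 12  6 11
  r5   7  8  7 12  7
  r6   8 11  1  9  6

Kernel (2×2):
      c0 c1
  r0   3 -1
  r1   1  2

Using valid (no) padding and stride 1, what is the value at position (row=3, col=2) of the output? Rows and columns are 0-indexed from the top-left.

33

The receptive field on the input at this output position is [6 9 / 12 6]. Elementwise product with the kernel and sum: 6·3 + 9·-1 + 12·1 + 6·2.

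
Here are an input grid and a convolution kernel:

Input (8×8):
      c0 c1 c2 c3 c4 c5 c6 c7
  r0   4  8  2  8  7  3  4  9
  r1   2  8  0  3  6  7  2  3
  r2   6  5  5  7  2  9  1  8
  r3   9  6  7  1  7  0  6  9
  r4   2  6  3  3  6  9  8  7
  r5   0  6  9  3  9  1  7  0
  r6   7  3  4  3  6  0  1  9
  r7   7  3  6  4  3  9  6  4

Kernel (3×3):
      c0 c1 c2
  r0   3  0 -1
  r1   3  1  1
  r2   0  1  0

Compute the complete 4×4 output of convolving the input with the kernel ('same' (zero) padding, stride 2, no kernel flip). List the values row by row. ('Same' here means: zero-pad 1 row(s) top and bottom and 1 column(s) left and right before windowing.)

14 34 40 24
12 55 41 60
2 50 36 40
11 37 26 19

Output[0,0]: The receptive field on the zero-padded input at this output position is [0 0 0 / 0 4 8 / 0 2 8]. Elementwise product with the kernel and sum: 0·3 + 0·-1 + 0·3 + 4·1 + 8·1 + 2·1.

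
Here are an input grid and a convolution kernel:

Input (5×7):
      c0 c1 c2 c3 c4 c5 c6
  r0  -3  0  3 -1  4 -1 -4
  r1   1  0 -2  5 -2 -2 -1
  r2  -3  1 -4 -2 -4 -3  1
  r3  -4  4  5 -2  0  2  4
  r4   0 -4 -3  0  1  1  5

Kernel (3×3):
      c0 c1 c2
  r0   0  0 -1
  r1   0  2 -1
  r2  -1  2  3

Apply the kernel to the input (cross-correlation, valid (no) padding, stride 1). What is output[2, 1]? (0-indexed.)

12

The receptive field on the input at this output position is [1 -4 -2 / 4 5 -2 / -4 -3 0]. Elementwise product with the kernel and sum: -2·-1 + 5·2 + -2·-1 + -4·-1 + -3·2 + 0·3.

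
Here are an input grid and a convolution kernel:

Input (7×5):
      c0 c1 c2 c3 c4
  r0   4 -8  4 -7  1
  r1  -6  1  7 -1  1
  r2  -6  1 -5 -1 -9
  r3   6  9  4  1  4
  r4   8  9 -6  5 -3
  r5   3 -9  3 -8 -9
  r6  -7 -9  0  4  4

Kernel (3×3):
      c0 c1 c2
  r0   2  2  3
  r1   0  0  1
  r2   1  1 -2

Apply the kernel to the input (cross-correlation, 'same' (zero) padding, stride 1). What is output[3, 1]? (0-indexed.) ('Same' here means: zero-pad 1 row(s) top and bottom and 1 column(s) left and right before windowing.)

8

The receptive field on the zero-padded input at this output position is [-6 1 -5 / 6 9 4 / 8 9 -6]. Elementwise product with the kernel and sum: -6·2 + 1·2 + -5·3 + 4·1 + 8·1 + 9·1 + -6·-2.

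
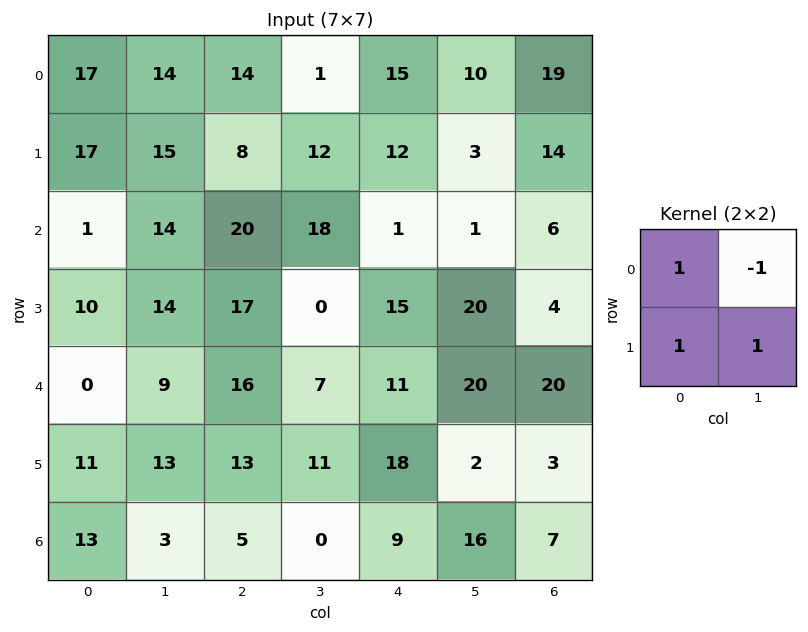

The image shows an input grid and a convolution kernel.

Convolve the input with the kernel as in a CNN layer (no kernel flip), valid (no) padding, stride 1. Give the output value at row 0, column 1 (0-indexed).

23

The receptive field on the input at this output position is [14 14 / 15 8]. Elementwise product with the kernel and sum: 14·1 + 14·-1 + 15·1 + 8·1.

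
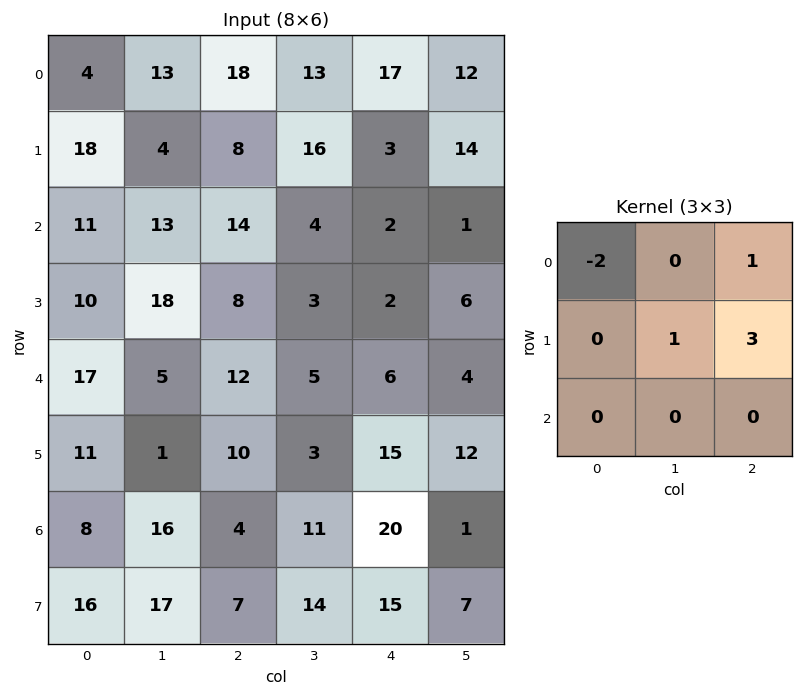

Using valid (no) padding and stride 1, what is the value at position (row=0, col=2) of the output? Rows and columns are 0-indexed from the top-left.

The receptive field on the input at this output position is [18 13 17 / 8 16 3 / 14 4 2]. Elementwise product with the kernel and sum: 18·-2 + 17·1 + 16·1 + 3·3.

6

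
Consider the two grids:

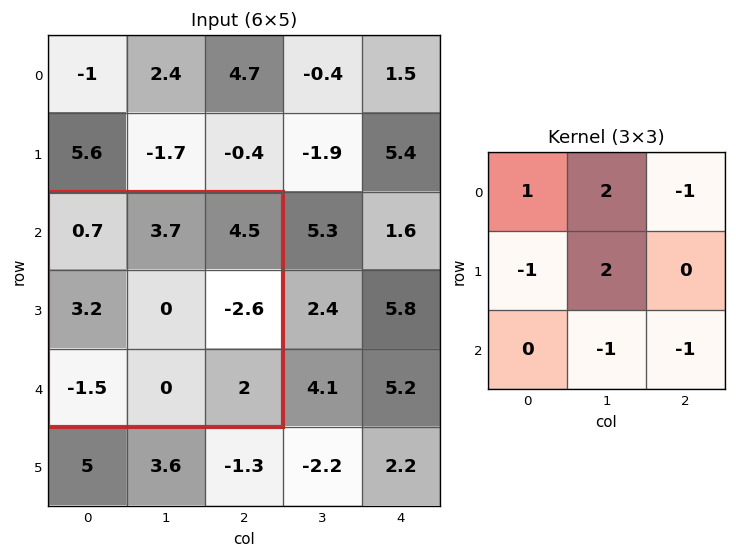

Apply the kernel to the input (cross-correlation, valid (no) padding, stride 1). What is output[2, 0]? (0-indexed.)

-1.6

The receptive field on the input at this output position is [0.7 3.7 4.5 / 3.2 0 -2.6 / -1.5 0 2]. Elementwise product with the kernel and sum: 0.7·1 + 3.7·2 + 4.5·-1 + 3.2·-1 + 0·2 + 0·-1 + 2·-1.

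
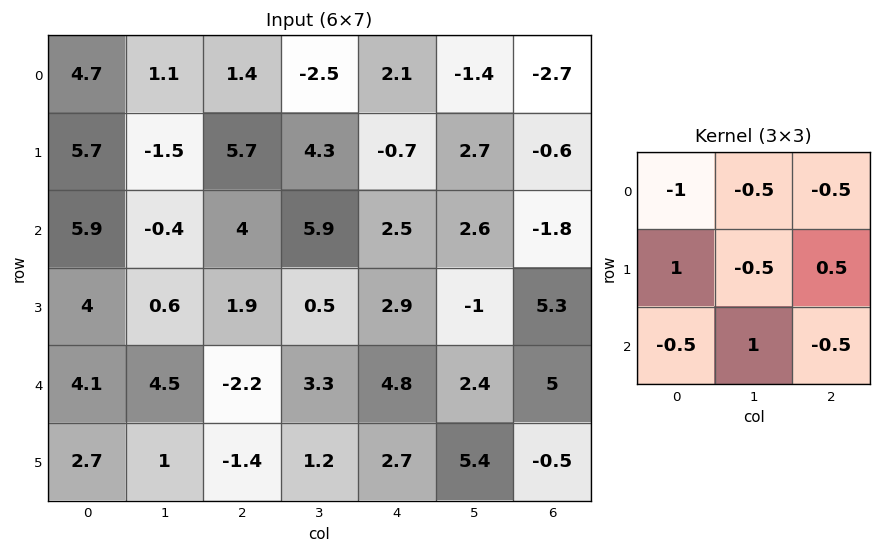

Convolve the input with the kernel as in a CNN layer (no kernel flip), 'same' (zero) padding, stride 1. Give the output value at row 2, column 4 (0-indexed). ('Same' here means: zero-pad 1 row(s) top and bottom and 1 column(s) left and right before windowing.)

3.8

The receptive field on the zero-padded input at this output position is [4.3 -0.7 2.7 / 5.9 2.5 2.6 / 0.5 2.9 -1]. Elementwise product with the kernel and sum: 4.3·-1 + -0.7·-0.5 + 2.7·-0.5 + 5.9·1 + 2.5·-0.5 + 2.6·0.5 + 0.5·-0.5 + 2.9·1 + -1·-0.5.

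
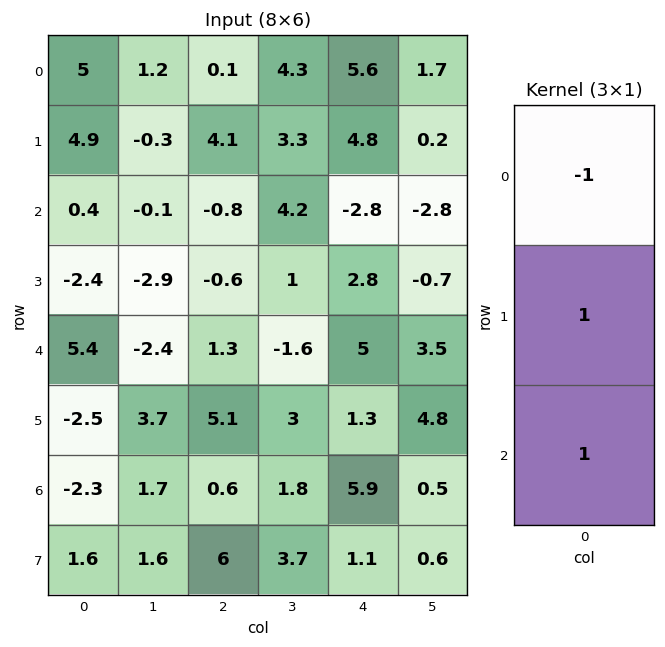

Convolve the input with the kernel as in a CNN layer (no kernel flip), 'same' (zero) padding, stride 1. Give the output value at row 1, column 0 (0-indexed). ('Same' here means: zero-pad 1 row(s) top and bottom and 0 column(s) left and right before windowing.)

0.3

The receptive field on the zero-padded input at this output position is [5 / 4.9 / 0.4]. Elementwise product with the kernel and sum: 5·-1 + 4.9·1 + 0.4·1.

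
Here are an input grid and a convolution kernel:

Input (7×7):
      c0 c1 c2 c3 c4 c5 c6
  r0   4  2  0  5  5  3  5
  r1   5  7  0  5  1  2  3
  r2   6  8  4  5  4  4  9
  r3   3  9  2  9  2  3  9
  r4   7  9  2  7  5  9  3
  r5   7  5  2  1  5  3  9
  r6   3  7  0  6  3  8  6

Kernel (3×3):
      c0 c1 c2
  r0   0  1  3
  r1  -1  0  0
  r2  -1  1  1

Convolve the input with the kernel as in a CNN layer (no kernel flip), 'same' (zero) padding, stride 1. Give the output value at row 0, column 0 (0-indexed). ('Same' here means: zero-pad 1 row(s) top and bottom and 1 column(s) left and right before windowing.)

The receptive field on the zero-padded input at this output position is [0 0 0 / 0 4 2 / 0 5 7]. Elementwise product with the kernel and sum: 0·1 + 0·3 + 0·-1 + 0·-1 + 5·1 + 7·1.

12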